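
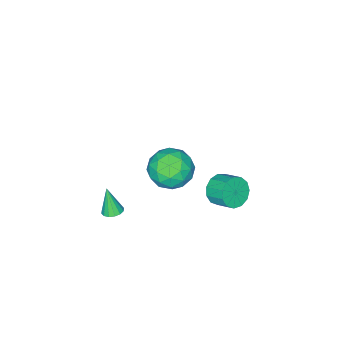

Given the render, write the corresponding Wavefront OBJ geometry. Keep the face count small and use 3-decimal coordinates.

v -2.206 1.673 -3.111
v -1.957 1.257 -2.306
v -1.946 2.351 -1.744
v -2.194 2.767 -2.549
v -1.507 1.38 -2.555
v -1.495 2.474 -1.993
v -1.278 1.596 -2.981
v -1.267 2.691 -2.419
v -1.344 1.837 -3.448
v -1.332 2.931 -2.886
v -1.683 2.026 -3.808
v -1.672 3.12 -3.246
v -2.189 2.102 -3.947
v -2.177 3.196 -3.385
v -2.699 2.043 -3.82
v -2.688 3.137 -3.258
v -3.053 1.865 -3.469
v -3.042 2.96 -2.907
v -3.138 1.627 -3.003
v -3.127 2.721 -2.441
v -2.927 1.404 -2.572
v -2.916 2.498 -2.01
v -2.487 1.265 -2.312
v -2.476 2.359 -1.75
v 2.698 3.489 3.921
v 3.534 2.922 3.238
v 1.306 2.278 3.222
v 2.142 1.711 2.539
v 2.166 1.596 3.753
v 3.026 2.345 4.185
v 1.814 2.855 2.275
v 2.674 3.604 2.707
v 2.988 2.53 2.221
v 3.206 1.752 3.135
v 1.634 3.448 3.325
v 1.852 2.67 4.239
v 3.238 3.312 3.641
v 1.602 1.888 2.819
v 1.616 1.821 3.532
v 2.107 1.487 3.131
v 2.94 2.973 4.198
v 3.432 2.639 3.797
v 2.627 1.86 4.099
v 1.408 2.561 2.663
v 1.9 2.227 2.262
v 2.733 3.713 3.329
v 3.224 3.379 2.928
v 2.213 3.34 2.361
v 3.409 2.748 2.642
v 2.59 2.036 2.231
v 2.397 2.709 2.075
v 2.903 3.149 2.329
v 3.537 2.291 3.179
v 2.718 1.579 2.768
v 2.732 1.512 3.481
v 3.238 1.951 3.735
v 3.216 2.06 2.581
v 2.122 3.621 3.692
v 1.303 2.909 3.281
v 1.602 3.249 2.725
v 2.108 3.688 2.979
v 2.25 3.164 4.229
v 1.431 2.452 3.818
v 1.937 2.051 4.131
v 2.443 2.491 4.385
v 1.624 3.14 3.879
v 2.464 -1.409 -3.531
v 2.959 -1.722 -3.602
v 2.396 -1.871 -1.969
v 3.053 -1.444 -3.516
v 2.989 -1.157 -3.434
v 2.784 -0.938 -3.377
v 2.494 -0.844 -3.362
v 2.195 -0.902 -3.392
v 1.969 -1.096 -3.46
v 1.875 -1.373 -3.546
v 1.939 -1.66 -3.628
v 2.144 -1.88 -3.684
v 2.434 -1.974 -3.699
v 2.732 -1.916 -3.669
f 2 1 5
f 2 5 3
f 3 5 6
f 3 6 4
f 5 1 7
f 5 7 6
f 6 7 8
f 6 8 4
f 7 1 9
f 7 9 8
f 8 9 10
f 8 10 4
f 9 1 11
f 9 11 10
f 10 11 12
f 10 12 4
f 11 1 13
f 11 13 12
f 12 13 14
f 12 14 4
f 13 1 15
f 13 15 14
f 14 15 16
f 14 16 4
f 15 1 17
f 15 17 16
f 16 17 18
f 16 18 4
f 17 1 19
f 17 19 18
f 18 19 20
f 18 20 4
f 19 1 21
f 19 21 20
f 20 21 22
f 20 22 4
f 21 1 23
f 21 23 22
f 22 23 24
f 22 24 4
f 23 1 2
f 23 2 24
f 24 2 3
f 24 3 4
f 25 62 41
f 62 36 65
f 41 65 30
f 62 65 41
f 25 41 37
f 41 30 42
f 37 42 26
f 41 42 37
f 25 37 46
f 37 26 47
f 46 47 32
f 37 47 46
f 25 46 58
f 46 32 61
f 58 61 35
f 46 61 58
f 25 58 62
f 58 35 66
f 62 66 36
f 58 66 62
f 26 42 53
f 42 30 56
f 53 56 34
f 42 56 53
f 30 65 43
f 65 36 64
f 43 64 29
f 65 64 43
f 36 66 63
f 66 35 59
f 63 59 27
f 66 59 63
f 35 61 60
f 61 32 48
f 60 48 31
f 61 48 60
f 32 47 52
f 47 26 49
f 52 49 33
f 47 49 52
f 28 54 40
f 54 34 55
f 40 55 29
f 54 55 40
f 28 40 38
f 40 29 39
f 38 39 27
f 40 39 38
f 28 38 45
f 38 27 44
f 45 44 31
f 38 44 45
f 28 45 50
f 45 31 51
f 50 51 33
f 45 51 50
f 28 50 54
f 50 33 57
f 54 57 34
f 50 57 54
f 29 55 43
f 55 34 56
f 43 56 30
f 55 56 43
f 27 39 63
f 39 29 64
f 63 64 36
f 39 64 63
f 31 44 60
f 44 27 59
f 60 59 35
f 44 59 60
f 33 51 52
f 51 31 48
f 52 48 32
f 51 48 52
f 34 57 53
f 57 33 49
f 53 49 26
f 57 49 53
f 68 67 70
f 68 70 69
f 70 67 71
f 70 71 69
f 71 67 72
f 71 72 69
f 72 67 73
f 72 73 69
f 73 67 74
f 73 74 69
f 74 67 75
f 74 75 69
f 75 67 76
f 75 76 69
f 76 67 77
f 76 77 69
f 77 67 78
f 77 78 69
f 78 67 79
f 78 79 69
f 79 67 80
f 79 80 69
f 80 67 68
f 80 68 69



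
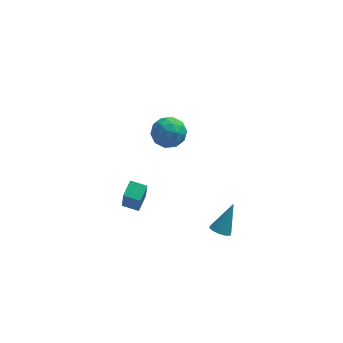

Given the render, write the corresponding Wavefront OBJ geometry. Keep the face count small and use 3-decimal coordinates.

v -1.203 4.433 1.444
v -0.4 3.969 1.21
v -2 3.111 1.33
v -1.197 2.647 1.096
v -1.313 2.986 1.983
v -0.82 3.804 2.054
v -1.58 3.276 0.486
v -1.087 4.094 0.557
v -0.632 3.254 0.619
v -0.468 3.075 1.544
v -1.932 4.005 0.996
v -1.768 3.826 1.921
v -0.731 4.317 1.337
v -1.669 2.763 1.203
v -1.737 2.962 1.724
v -1.265 2.69 1.587
v -0.979 4.22 1.833
v -0.506 3.947 1.696
v -1.043 3.37 2.15
v -1.894 3.133 0.844
v -1.421 2.86 0.707
v -1.135 4.39 0.953
v -0.663 4.118 0.816
v -1.357 3.71 0.39
v -0.396 3.624 0.852
v -0.864 2.847 0.785
v -1.09 3.217 0.427
v -0.8 3.697 0.468
v -0.299 3.519 1.396
v -0.768 2.741 1.329
v -0.836 2.941 1.85
v -0.546 3.422 1.892
v -0.436 3.098 1.048
v -1.632 4.339 1.211
v -2.101 3.561 1.144
v -1.854 3.658 0.648
v -1.564 4.139 0.69
v -1.536 4.233 1.755
v -2.004 3.456 1.688
v -1.6 3.383 2.072
v -1.31 3.863 2.113
v -1.964 3.982 1.492
v -3.561 -2.862 2.282
v -3.489 -3.313 3.595
v -3.22 -2.048 2.543
v -3.148 -2.5 3.856
v -2.792 -3.14 2.144
v -2.72 -3.592 3.457
v -2.451 -2.327 2.405
v -2.379 -2.778 3.718
v 1.017 -2.711 -0.124
v 1.527 -2.736 -0.355
v 1.663 -1.989 1.224
v 1.383 -2.436 -0.447
v 1.099 -2.24 -0.416
v 0.784 -2.224 -0.273
v 0.558 -2.394 -0.074
v 0.507 -2.685 0.106
v 0.652 -2.986 0.198
v 0.935 -3.182 0.167
v 1.25 -3.198 0.025
v 1.476 -3.028 -0.174
f 1 38 17
f 38 12 41
f 17 41 6
f 38 41 17
f 1 17 13
f 17 6 18
f 13 18 2
f 17 18 13
f 1 13 22
f 13 2 23
f 22 23 8
f 13 23 22
f 1 22 34
f 22 8 37
f 34 37 11
f 22 37 34
f 1 34 38
f 34 11 42
f 38 42 12
f 34 42 38
f 2 18 29
f 18 6 32
f 29 32 10
f 18 32 29
f 6 41 19
f 41 12 40
f 19 40 5
f 41 40 19
f 12 42 39
f 42 11 35
f 39 35 3
f 42 35 39
f 11 37 36
f 37 8 24
f 36 24 7
f 37 24 36
f 8 23 28
f 23 2 25
f 28 25 9
f 23 25 28
f 4 30 16
f 30 10 31
f 16 31 5
f 30 31 16
f 4 16 14
f 16 5 15
f 14 15 3
f 16 15 14
f 4 14 21
f 14 3 20
f 21 20 7
f 14 20 21
f 4 21 26
f 21 7 27
f 26 27 9
f 21 27 26
f 4 26 30
f 26 9 33
f 30 33 10
f 26 33 30
f 5 31 19
f 31 10 32
f 19 32 6
f 31 32 19
f 3 15 39
f 15 5 40
f 39 40 12
f 15 40 39
f 7 20 36
f 20 3 35
f 36 35 11
f 20 35 36
f 9 27 28
f 27 7 24
f 28 24 8
f 27 24 28
f 10 33 29
f 33 9 25
f 29 25 2
f 33 25 29
f 44 46 43
f 47 44 43
f 43 46 45
f 45 47 43
f 44 50 46
f 48 44 47
f 48 50 44
f 46 50 45
f 49 47 45
f 45 50 49
f 49 48 47
f 50 48 49
f 52 51 54
f 52 54 53
f 54 51 55
f 54 55 53
f 55 51 56
f 55 56 53
f 56 51 57
f 56 57 53
f 57 51 58
f 57 58 53
f 58 51 59
f 58 59 53
f 59 51 60
f 59 60 53
f 60 51 61
f 60 61 53
f 61 51 62
f 61 62 53
f 62 51 52
f 62 52 53



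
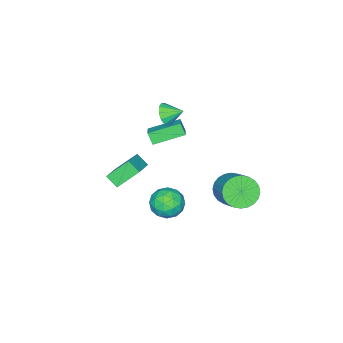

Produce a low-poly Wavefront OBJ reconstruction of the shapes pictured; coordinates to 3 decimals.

v 1.346 1.599 -1.811
v 2.249 1.128 -2.11
v 0.451 0.252 -2.39
v 1.354 -0.219 -2.689
v 1.135 -0.099 -1.657
v 1.688 0.734 -1.299
v 1.012 0.646 -3.201
v 1.565 1.479 -2.843
v 2.043 0.539 -2.969
v 2.119 0.078 -2.015
v 0.581 1.302 -2.485
v 0.657 0.841 -1.531
v 1.876 1.482 -1.91
v 0.824 -0.102 -2.59
v 0.695 -0.031 -1.984
v 1.226 -0.308 -2.16
v 1.546 1.25 -1.433
v 2.077 0.973 -1.609
v 1.422 0.252 -1.343
v 0.623 0.407 -2.891
v 1.154 0.13 -3.067
v 1.474 1.688 -2.34
v 2.005 1.411 -2.516
v 1.278 1.128 -3.157
v 2.286 0.859 -2.591
v 1.759 0.067 -2.931
v 1.558 0.575 -3.232
v 1.884 1.065 -3.021
v 2.33 0.588 -2.03
v 1.804 -0.204 -2.37
v 1.675 -0.133 -1.764
v 2.001 0.356 -1.553
v 2.209 0.242 -2.535
v 0.896 1.584 -2.13
v 0.37 0.792 -2.47
v 0.699 1.024 -2.947
v 1.025 1.513 -2.736
v 0.941 1.313 -1.569
v 0.414 0.521 -1.909
v 0.816 0.315 -1.479
v 1.142 0.805 -1.268
v 0.491 1.138 -1.965
v -2.325 2.396 -2.776
v -1.529 2.462 -3.503
v -0.518 3.83 -2.271
v -1.315 3.764 -1.544
v -1.786 2.77 -3.634
v -0.775 4.138 -2.402
v -2.124 3.021 -3.634
v -1.114 4.388 -2.402
v -2.494 3.176 -3.504
v -1.483 4.544 -2.272
v -2.837 3.213 -3.263
v -1.827 4.581 -2.031
v -3.103 3.125 -2.948
v -2.093 4.493 -1.716
v -3.25 2.927 -2.606
v -2.24 4.295 -1.374
v -3.257 2.648 -2.291
v -2.246 4.015 -1.059
v -3.122 2.33 -2.049
v -2.111 3.698 -0.817
v -2.865 2.022 -1.918
v -1.854 3.39 -0.686
v -2.526 1.772 -1.918
v -1.516 3.139 -0.686
v -2.157 1.616 -2.048
v -1.146 2.984 -0.816
v -1.813 1.579 -2.289
v -0.803 2.947 -1.057
v -1.547 1.667 -2.604
v -0.537 3.035 -1.372
v -1.4 1.865 -2.946
v -0.39 3.233 -1.714
v -1.394 2.145 -3.261
v -0.383 3.512 -2.029
v -0.827 -4.713 -3.76
v -1.808 -3.87 -2.626
v -0.831 -3.944 -4.335
v -1.813 -3.102 -3.202
v 0.873 -3.998 -2.818
v -0.109 -3.156 -1.685
v 0.868 -3.23 -3.394
v -0.113 -2.387 -2.26
v -1.783 -1.78 2.027
v -1.185 -1.799 2.573
v -2.197 -0.86 2.513
v -1.033 -1.546 2.225
v -1.119 -1.367 1.814
v -1.416 -1.32 1.47
v -1.829 -1.418 1.304
v -2.227 -1.631 1.366
v -2.485 -1.892 1.639
v -2.519 -2.116 2.035
v -2.32 -2.234 2.428
v -1.95 -2.208 2.694
v -1.526 -2.046 2.748
v -2.93 -1.268 0.101
v -3.031 -1.706 0.811
v -2.073 -0.614 0.628
v -2.174 -1.052 1.337
v -1.586 -2.548 -0.497
v -1.687 -2.986 0.212
v -0.729 -1.894 0.029
v -0.83 -2.332 0.739
f 1 38 17
f 38 12 41
f 17 41 6
f 38 41 17
f 1 17 13
f 17 6 18
f 13 18 2
f 17 18 13
f 1 13 22
f 13 2 23
f 22 23 8
f 13 23 22
f 1 22 34
f 22 8 37
f 34 37 11
f 22 37 34
f 1 34 38
f 34 11 42
f 38 42 12
f 34 42 38
f 2 18 29
f 18 6 32
f 29 32 10
f 18 32 29
f 6 41 19
f 41 12 40
f 19 40 5
f 41 40 19
f 12 42 39
f 42 11 35
f 39 35 3
f 42 35 39
f 11 37 36
f 37 8 24
f 36 24 7
f 37 24 36
f 8 23 28
f 23 2 25
f 28 25 9
f 23 25 28
f 4 30 16
f 30 10 31
f 16 31 5
f 30 31 16
f 4 16 14
f 16 5 15
f 14 15 3
f 16 15 14
f 4 14 21
f 14 3 20
f 21 20 7
f 14 20 21
f 4 21 26
f 21 7 27
f 26 27 9
f 21 27 26
f 4 26 30
f 26 9 33
f 30 33 10
f 26 33 30
f 5 31 19
f 31 10 32
f 19 32 6
f 31 32 19
f 3 15 39
f 15 5 40
f 39 40 12
f 15 40 39
f 7 20 36
f 20 3 35
f 36 35 11
f 20 35 36
f 9 27 28
f 27 7 24
f 28 24 8
f 27 24 28
f 10 33 29
f 33 9 25
f 29 25 2
f 33 25 29
f 44 43 47
f 44 47 45
f 45 47 48
f 45 48 46
f 47 43 49
f 47 49 48
f 48 49 50
f 48 50 46
f 49 43 51
f 49 51 50
f 50 51 52
f 50 52 46
f 51 43 53
f 51 53 52
f 52 53 54
f 52 54 46
f 53 43 55
f 53 55 54
f 54 55 56
f 54 56 46
f 55 43 57
f 55 57 56
f 56 57 58
f 56 58 46
f 57 43 59
f 57 59 58
f 58 59 60
f 58 60 46
f 59 43 61
f 59 61 60
f 60 61 62
f 60 62 46
f 61 43 63
f 61 63 62
f 62 63 64
f 62 64 46
f 63 43 65
f 63 65 64
f 64 65 66
f 64 66 46
f 65 43 67
f 65 67 66
f 66 67 68
f 66 68 46
f 67 43 69
f 67 69 68
f 68 69 70
f 68 70 46
f 69 43 71
f 69 71 70
f 70 71 72
f 70 72 46
f 71 43 73
f 71 73 72
f 72 73 74
f 72 74 46
f 73 43 75
f 73 75 74
f 74 75 76
f 74 76 46
f 75 43 44
f 75 44 76
f 76 44 45
f 76 45 46
f 78 80 77
f 81 78 77
f 77 80 79
f 79 81 77
f 78 84 80
f 82 78 81
f 82 84 78
f 80 84 79
f 83 81 79
f 79 84 83
f 83 82 81
f 84 82 83
f 86 85 88
f 86 88 87
f 88 85 89
f 88 89 87
f 89 85 90
f 89 90 87
f 90 85 91
f 90 91 87
f 91 85 92
f 91 92 87
f 92 85 93
f 92 93 87
f 93 85 94
f 93 94 87
f 94 85 95
f 94 95 87
f 95 85 96
f 95 96 87
f 96 85 97
f 96 97 87
f 97 85 86
f 97 86 87
f 99 101 98
f 102 99 98
f 98 101 100
f 100 102 98
f 99 105 101
f 103 99 102
f 103 105 99
f 101 105 100
f 104 102 100
f 100 105 104
f 104 103 102
f 105 103 104



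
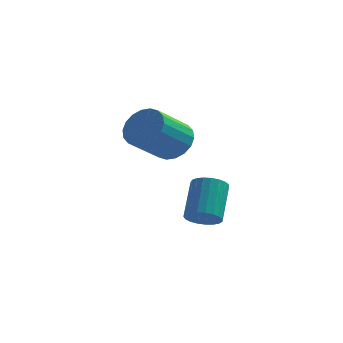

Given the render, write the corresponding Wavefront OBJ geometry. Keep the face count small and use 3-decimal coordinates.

v -1.157 -2.381 -0.881
v -0.631 -1.99 -1.245
v -0.696 -0.669 0.077
v -1.223 -1.059 0.441
v -0.893 -1.878 -1.371
v -0.959 -0.556 -0.049
v -1.201 -1.852 -1.411
v -1.267 -0.531 -0.089
v -1.502 -1.918 -1.36
v -1.567 -0.597 -0.038
v -1.743 -2.064 -1.227
v -1.808 -0.743 0.095
v -1.882 -2.264 -1.033
v -1.948 -0.943 0.289
v -1.897 -2.485 -0.813
v -1.962 -1.164 0.509
v -1.783 -2.688 -0.605
v -1.849 -1.367 0.717
v -1.562 -2.837 -0.445
v -1.627 -1.516 0.877
v -1.27 -2.908 -0.36
v -1.335 -1.587 0.962
v -0.959 -2.887 -0.365
v -1.024 -1.566 0.957
v -0.682 -2.779 -0.459
v -0.747 -1.458 0.863
v -0.487 -2.602 -0.627
v -0.553 -1.281 0.695
v -0.409 -2.386 -0.838
v -0.474 -1.065 0.484
v -0.459 -2.17 -1.057
v -0.525 -0.849 0.265
v -2.315 -2.405 3.047
v -1.498 -2.909 3.025
v -2.288 -4.238 4.112
v -3.105 -3.735 4.133
v -1.446 -2.659 3.368
v -2.237 -3.988 4.455
v -1.567 -2.359 3.647
v -2.358 -3.688 4.734
v -1.836 -2.068 3.807
v -2.627 -3.397 4.894
v -2.2 -1.844 3.817
v -2.99 -3.173 4.904
v -2.586 -1.731 3.674
v -3.377 -3.06 4.76
v -2.919 -1.752 3.406
v -3.709 -3.081 4.493
v -3.132 -1.902 3.068
v -3.922 -3.231 4.155
v -3.183 -2.152 2.725
v -3.974 -3.481 3.812
v -3.062 -2.452 2.446
v -3.853 -3.781 3.533
v -2.793 -2.743 2.286
v -3.584 -4.072 3.373
v -2.43 -2.967 2.276
v -3.22 -4.296 3.363
v -2.043 -3.08 2.42
v -2.834 -4.409 3.506
v -1.711 -3.059 2.687
v -2.501 -4.388 3.774
f 2 1 5
f 2 5 3
f 3 5 6
f 3 6 4
f 5 1 7
f 5 7 6
f 6 7 8
f 6 8 4
f 7 1 9
f 7 9 8
f 8 9 10
f 8 10 4
f 9 1 11
f 9 11 10
f 10 11 12
f 10 12 4
f 11 1 13
f 11 13 12
f 12 13 14
f 12 14 4
f 13 1 15
f 13 15 14
f 14 15 16
f 14 16 4
f 15 1 17
f 15 17 16
f 16 17 18
f 16 18 4
f 17 1 19
f 17 19 18
f 18 19 20
f 18 20 4
f 19 1 21
f 19 21 20
f 20 21 22
f 20 22 4
f 21 1 23
f 21 23 22
f 22 23 24
f 22 24 4
f 23 1 25
f 23 25 24
f 24 25 26
f 24 26 4
f 25 1 27
f 25 27 26
f 26 27 28
f 26 28 4
f 27 1 29
f 27 29 28
f 28 29 30
f 28 30 4
f 29 1 31
f 29 31 30
f 30 31 32
f 30 32 4
f 31 1 2
f 31 2 32
f 32 2 3
f 32 3 4
f 34 33 37
f 34 37 35
f 35 37 38
f 35 38 36
f 37 33 39
f 37 39 38
f 38 39 40
f 38 40 36
f 39 33 41
f 39 41 40
f 40 41 42
f 40 42 36
f 41 33 43
f 41 43 42
f 42 43 44
f 42 44 36
f 43 33 45
f 43 45 44
f 44 45 46
f 44 46 36
f 45 33 47
f 45 47 46
f 46 47 48
f 46 48 36
f 47 33 49
f 47 49 48
f 48 49 50
f 48 50 36
f 49 33 51
f 49 51 50
f 50 51 52
f 50 52 36
f 51 33 53
f 51 53 52
f 52 53 54
f 52 54 36
f 53 33 55
f 53 55 54
f 54 55 56
f 54 56 36
f 55 33 57
f 55 57 56
f 56 57 58
f 56 58 36
f 57 33 59
f 57 59 58
f 58 59 60
f 58 60 36
f 59 33 61
f 59 61 60
f 60 61 62
f 60 62 36
f 61 33 34
f 61 34 62
f 62 34 35
f 62 35 36



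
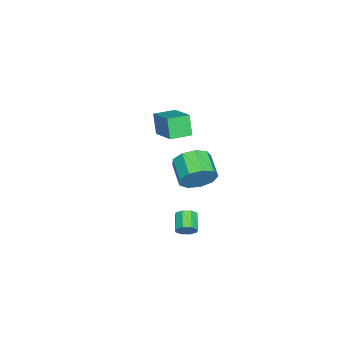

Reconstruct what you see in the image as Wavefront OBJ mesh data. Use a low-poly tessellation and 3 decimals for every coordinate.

v 4.11 0.224 0.94
v 4.404 0.122 1.43
v 3.504 -0.166 1.909
v 3.21 -0.064 1.42
v 4.256 0.54 1.404
v 3.356 0.251 1.884
v 4.023 0.773 1.107
v 3.123 0.484 1.587
v 3.841 0.685 0.712
v 2.941 0.396 1.192
v 3.816 0.326 0.451
v 2.916 0.038 0.93
v 3.964 -0.091 0.476
v 3.064 -0.38 0.956
v 4.197 -0.324 0.773
v 3.297 -0.613 1.253
v 4.379 -0.236 1.168
v 3.479 -0.525 1.648
v -2.853 -3.533 2.316
v -3.3 -3.825 3.523
v -3.683 -2.588 2.238
v -4.13 -2.88 3.445
v -1.61 -2.38 3.055
v -2.057 -2.672 4.262
v -2.44 -1.435 2.977
v -2.887 -1.727 4.184
v -0.13 -0.417 1.428
v 0.461 -0.735 2.235
v -0.699 -1.461 2.799
v -1.29 -1.143 1.992
v 0.147 -0.109 2.393
v -1.013 -0.835 2.957
v -0.298 0.373 2.099
v -1.458 -0.353 2.663
v -0.664 0.485 1.491
v -1.824 -0.241 2.055
v -0.78 0.175 0.854
v -1.94 -0.551 1.418
v -0.592 -0.412 0.485
v -1.752 -1.138 1.049
v -0.188 -1.002 0.557
v -1.348 -1.727 1.122
v 0.243 -1.318 1.037
v -0.917 -2.043 1.601
v 0.5 -1.212 1.7
v -0.66 -1.938 2.264
f 2 1 5
f 2 5 3
f 3 5 6
f 3 6 4
f 5 1 7
f 5 7 6
f 6 7 8
f 6 8 4
f 7 1 9
f 7 9 8
f 8 9 10
f 8 10 4
f 9 1 11
f 9 11 10
f 10 11 12
f 10 12 4
f 11 1 13
f 11 13 12
f 12 13 14
f 12 14 4
f 13 1 15
f 13 15 14
f 14 15 16
f 14 16 4
f 15 1 17
f 15 17 16
f 16 17 18
f 16 18 4
f 17 1 2
f 17 2 18
f 18 2 3
f 18 3 4
f 20 22 19
f 23 20 19
f 19 22 21
f 21 23 19
f 20 26 22
f 24 20 23
f 24 26 20
f 22 26 21
f 25 23 21
f 21 26 25
f 25 24 23
f 26 24 25
f 28 27 31
f 28 31 29
f 29 31 32
f 29 32 30
f 31 27 33
f 31 33 32
f 32 33 34
f 32 34 30
f 33 27 35
f 33 35 34
f 34 35 36
f 34 36 30
f 35 27 37
f 35 37 36
f 36 37 38
f 36 38 30
f 37 27 39
f 37 39 38
f 38 39 40
f 38 40 30
f 39 27 41
f 39 41 40
f 40 41 42
f 40 42 30
f 41 27 43
f 41 43 42
f 42 43 44
f 42 44 30
f 43 27 45
f 43 45 44
f 44 45 46
f 44 46 30
f 45 27 28
f 45 28 46
f 46 28 29
f 46 29 30



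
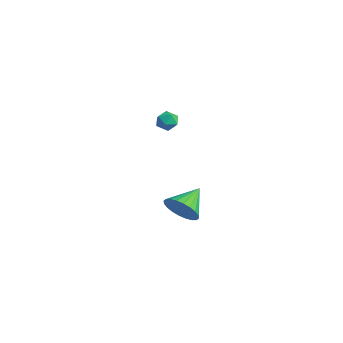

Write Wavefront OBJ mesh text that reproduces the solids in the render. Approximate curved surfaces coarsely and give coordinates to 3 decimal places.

v -3.628 -0.167 0.072
v -3.044 -0.004 0.388
v -3.256 -1.196 -0.088
v -2.672 -1.033 0.228
v -3.253 -1.072 0.584
v -3.484 -0.436 0.683
v -2.816 -0.764 -0.383
v -3.047 -0.128 -0.284
v -2.542 -0.373 0.106
v -2.813 -0.564 0.704
v -3.487 -0.636 -0.404
v -3.758 -0.827 0.194
v 3.643 -4.176 -1.927
v 4.213 -4.417 -1.141
v 3.137 -2.784 -1.133
v 4.462 -4.205 -1.354
v 4.587 -3.989 -1.653
v 4.567 -3.801 -1.995
v 4.408 -3.67 -2.326
v 4.131 -3.617 -2.596
v 3.781 -3.648 -2.765
v 3.409 -3.76 -2.806
v 3.073 -3.935 -2.712
v 2.824 -4.147 -2.5
v 2.699 -4.363 -2.2
v 2.718 -4.551 -1.858
v 2.878 -4.682 -1.527
v 3.154 -4.735 -1.257
v 3.505 -4.704 -1.089
v 3.877 -4.592 -1.048
f 1 12 6
f 1 6 2
f 1 2 8
f 1 8 11
f 1 11 12
f 2 6 10
f 6 12 5
f 12 11 3
f 11 8 7
f 8 2 9
f 4 10 5
f 4 5 3
f 4 3 7
f 4 7 9
f 4 9 10
f 5 10 6
f 3 5 12
f 7 3 11
f 9 7 8
f 10 9 2
f 14 13 16
f 14 16 15
f 16 13 17
f 16 17 15
f 17 13 18
f 17 18 15
f 18 13 19
f 18 19 15
f 19 13 20
f 19 20 15
f 20 13 21
f 20 21 15
f 21 13 22
f 21 22 15
f 22 13 23
f 22 23 15
f 23 13 24
f 23 24 15
f 24 13 25
f 24 25 15
f 25 13 26
f 25 26 15
f 26 13 27
f 26 27 15
f 27 13 28
f 27 28 15
f 28 13 29
f 28 29 15
f 29 13 30
f 29 30 15
f 30 13 14
f 30 14 15



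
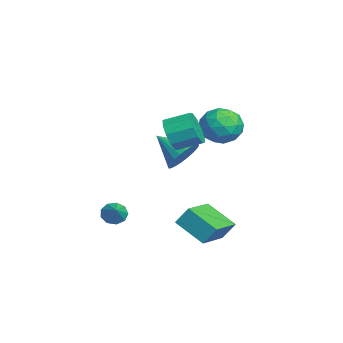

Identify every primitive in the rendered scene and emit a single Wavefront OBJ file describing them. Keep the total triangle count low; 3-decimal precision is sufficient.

v -2.82 1.968 0.402
v -1.882 1.975 0.714
v -2.518 0.665 -0.474
v -1.58 0.672 -0.162
v -2.309 0.454 0.468
v -2.496 1.259 1.01
v -1.904 1.381 -0.77
v -2.091 2.186 -0.228
v -1.316 1.613 -0.01
v -1.566 1.04 0.755
v -2.834 1.6 -0.515
v -3.084 1.027 0.25
v -2.377 2.086 0.635
v -2.023 0.554 -0.395
v -2.451 0.426 -0.025
v -1.9 0.43 0.159
v -2.738 1.665 0.809
v -2.187 1.669 0.993
v -2.438 0.775 0.848
v -2.213 0.971 -0.753
v -1.662 0.975 -0.569
v -2.5 2.21 0.081
v -1.949 2.214 0.265
v -1.962 1.865 -0.608
v -1.494 1.877 0.393
v -1.316 1.111 -0.123
v -1.507 1.528 -0.48
v -1.617 2.001 -0.161
v -1.641 1.54 0.843
v -1.463 0.774 0.327
v -1.891 0.646 0.698
v -2.001 1.119 1.017
v -1.308 1.327 0.417
v -2.937 1.866 -0.087
v -2.759 1.1 -0.603
v -2.399 1.521 -0.777
v -2.509 1.994 -0.458
v -3.084 1.529 0.363
v -2.906 0.763 -0.153
v -2.783 0.639 0.401
v -2.893 1.112 0.72
v -3.092 1.313 -0.177
v -2.119 -0.222 -1.511
v -1.364 -0.458 -1.102
v -2.921 -1.258 -0.629
v -1.474 -0.199 -0.898
v -1.682 0.056 -0.787
v -1.957 0.269 -0.786
v -2.256 0.407 -0.896
v -2.534 0.45 -1.1
v -2.749 0.39 -1.366
v -2.868 0.237 -1.654
v -2.873 0.014 -1.92
v -2.763 -0.245 -2.124
v -2.555 -0.5 -2.235
v -2.281 -0.713 -2.235
v -1.982 -0.851 -2.126
v -1.703 -0.893 -1.922
v -1.488 -0.833 -1.656
v -1.369 -0.68 -1.368
v -0.805 -3.18 -4.052
v -0.483 -3.114 -4.518
v 0.065 -3.16 -3.448
v -0.588 -2.766 -4.378
v -0.795 -2.611 -4.086
v -1.007 -2.723 -3.778
v -1.124 -3.049 -3.599
v -1.092 -3.436 -3.631
v -0.926 -3.704 -3.861
v -0.703 -3.726 -4.18
v -0.528 -3.494 -4.44
v 0.897 -1.08 0.955
v 1.469 -0.945 0.383
v 1.634 0.095 0.793
v 1.063 -0.04 1.365
v 1.022 -0.799 0.194
v 1.187 0.24 0.605
v 0.527 -0.761 0.296
v 0.692 0.279 0.707
v 0.174 -0.845 0.65
v 0.339 0.195 1.06
v 0.097 -1.018 1.12
v 0.262 0.022 1.53
v 0.326 -1.215 1.527
v 0.491 -0.175 1.937
v 0.773 -1.36 1.715
v 0.938 -0.321 2.126
v 1.268 -1.399 1.613
v 1.433 -0.359 2.024
v 1.621 -1.315 1.26
v 1.786 -0.275 1.67
v 1.698 -1.142 0.79
v 1.863 -0.102 1.2
v 1.551 0.906 -4.49
v 0.656 -0.082 -3.72
v 1.658 1.412 -3.717
v 0.763 0.424 -2.947
v 2.937 -0.024 -4.073
v 2.042 -1.012 -3.303
v 3.044 0.482 -3.3
v 2.149 -0.506 -2.53
f 1 38 17
f 38 12 41
f 17 41 6
f 38 41 17
f 1 17 13
f 17 6 18
f 13 18 2
f 17 18 13
f 1 13 22
f 13 2 23
f 22 23 8
f 13 23 22
f 1 22 34
f 22 8 37
f 34 37 11
f 22 37 34
f 1 34 38
f 34 11 42
f 38 42 12
f 34 42 38
f 2 18 29
f 18 6 32
f 29 32 10
f 18 32 29
f 6 41 19
f 41 12 40
f 19 40 5
f 41 40 19
f 12 42 39
f 42 11 35
f 39 35 3
f 42 35 39
f 11 37 36
f 37 8 24
f 36 24 7
f 37 24 36
f 8 23 28
f 23 2 25
f 28 25 9
f 23 25 28
f 4 30 16
f 30 10 31
f 16 31 5
f 30 31 16
f 4 16 14
f 16 5 15
f 14 15 3
f 16 15 14
f 4 14 21
f 14 3 20
f 21 20 7
f 14 20 21
f 4 21 26
f 21 7 27
f 26 27 9
f 21 27 26
f 4 26 30
f 26 9 33
f 30 33 10
f 26 33 30
f 5 31 19
f 31 10 32
f 19 32 6
f 31 32 19
f 3 15 39
f 15 5 40
f 39 40 12
f 15 40 39
f 7 20 36
f 20 3 35
f 36 35 11
f 20 35 36
f 9 27 28
f 27 7 24
f 28 24 8
f 27 24 28
f 10 33 29
f 33 9 25
f 29 25 2
f 33 25 29
f 44 43 46
f 44 46 45
f 46 43 47
f 46 47 45
f 47 43 48
f 47 48 45
f 48 43 49
f 48 49 45
f 49 43 50
f 49 50 45
f 50 43 51
f 50 51 45
f 51 43 52
f 51 52 45
f 52 43 53
f 52 53 45
f 53 43 54
f 53 54 45
f 54 43 55
f 54 55 45
f 55 43 56
f 55 56 45
f 56 43 57
f 56 57 45
f 57 43 58
f 57 58 45
f 58 43 59
f 58 59 45
f 59 43 60
f 59 60 45
f 60 43 44
f 60 44 45
f 62 61 64
f 62 64 63
f 64 61 65
f 64 65 63
f 65 61 66
f 65 66 63
f 66 61 67
f 66 67 63
f 67 61 68
f 67 68 63
f 68 61 69
f 68 69 63
f 69 61 70
f 69 70 63
f 70 61 71
f 70 71 63
f 71 61 62
f 71 62 63
f 73 72 76
f 73 76 74
f 74 76 77
f 74 77 75
f 76 72 78
f 76 78 77
f 77 78 79
f 77 79 75
f 78 72 80
f 78 80 79
f 79 80 81
f 79 81 75
f 80 72 82
f 80 82 81
f 81 82 83
f 81 83 75
f 82 72 84
f 82 84 83
f 83 84 85
f 83 85 75
f 84 72 86
f 84 86 85
f 85 86 87
f 85 87 75
f 86 72 88
f 86 88 87
f 87 88 89
f 87 89 75
f 88 72 90
f 88 90 89
f 89 90 91
f 89 91 75
f 90 72 92
f 90 92 91
f 91 92 93
f 91 93 75
f 92 72 73
f 92 73 93
f 93 73 74
f 93 74 75
f 95 97 94
f 98 95 94
f 94 97 96
f 96 98 94
f 95 101 97
f 99 95 98
f 99 101 95
f 97 101 96
f 100 98 96
f 96 101 100
f 100 99 98
f 101 99 100



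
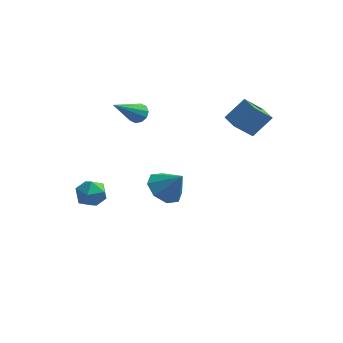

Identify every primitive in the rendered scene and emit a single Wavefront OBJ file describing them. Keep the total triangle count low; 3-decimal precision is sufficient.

v 0.669 3.669 2.666
v 1.378 4.226 3.574
v 1.345 4.288 1.758
v 2.054 4.846 2.667
v 1.226 3.014 2.633
v 1.935 3.572 3.542
v 1.902 3.634 1.726
v 2.611 4.191 2.634
v -1.681 2.688 -1.596
v -1.005 2.449 -2.173
v -0.859 2.572 -0.584
v -1.037 3.145 -2.068
v -1.446 3.573 -1.687
v -1.993 3.482 -1.253
v -2.358 2.926 -1.02
v -2.326 2.231 -1.125
v -1.916 1.803 -1.506
v -1.369 1.893 -1.94
v -3.277 4.237 1.885
v -2.816 3.977 1.868
v -3.983 2.903 3.135
v -2.799 4.196 2.111
v -2.965 4.431 2.268
v -3.25 4.592 2.279
v -3.545 4.617 2.139
v -3.738 4.498 1.903
v -3.755 4.279 1.66
v -3.589 4.044 1.503
v -3.304 3.883 1.492
v -3.008 3.857 1.631
v -4.118 -0.633 0.7
v -3.373 -0.595 0.672
v -4.087 -1.685 0.108
v -3.342 -1.647 0.08
v -3.685 -1.76 0.733
v -3.705 -1.11 1.099
v -3.755 -1.17 -0.319
v -3.775 -0.52 0.047
v -3.149 -0.927 0.042
v -3.106 -1.292 0.692
v -4.354 -0.988 0.088
v -4.311 -1.353 0.738
f 2 4 1
f 5 2 1
f 1 4 3
f 3 5 1
f 2 8 4
f 6 2 5
f 6 8 2
f 4 8 3
f 7 5 3
f 3 8 7
f 7 6 5
f 8 6 7
f 10 9 12
f 10 12 11
f 12 9 13
f 12 13 11
f 13 9 14
f 13 14 11
f 14 9 15
f 14 15 11
f 15 9 16
f 15 16 11
f 16 9 17
f 16 17 11
f 17 9 18
f 17 18 11
f 18 9 10
f 18 10 11
f 20 19 22
f 20 22 21
f 22 19 23
f 22 23 21
f 23 19 24
f 23 24 21
f 24 19 25
f 24 25 21
f 25 19 26
f 25 26 21
f 26 19 27
f 26 27 21
f 27 19 28
f 27 28 21
f 28 19 29
f 28 29 21
f 29 19 30
f 29 30 21
f 30 19 20
f 30 20 21
f 31 42 36
f 31 36 32
f 31 32 38
f 31 38 41
f 31 41 42
f 32 36 40
f 36 42 35
f 42 41 33
f 41 38 37
f 38 32 39
f 34 40 35
f 34 35 33
f 34 33 37
f 34 37 39
f 34 39 40
f 35 40 36
f 33 35 42
f 37 33 41
f 39 37 38
f 40 39 32



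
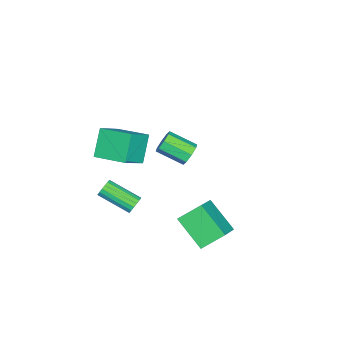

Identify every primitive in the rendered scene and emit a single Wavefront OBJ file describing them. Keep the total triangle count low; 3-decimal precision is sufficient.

v 1.148 1.778 -1.89
v 2.72 1.815 -0.841
v 1.918 3.249 -3.093
v 3.489 3.285 -2.044
v 1.751 0.755 -2.756
v 3.322 0.791 -1.707
v 2.52 2.225 -3.959
v 4.092 2.262 -2.91
v 1.134 -2.197 -3.604
v 1.491 -2.391 -3.96
v 1.323 -4.156 -3.173
v 0.966 -3.963 -2.816
v 1.637 -2.316 -3.761
v 1.469 -4.081 -2.973
v 1.668 -2.213 -3.525
v 1.5 -3.978 -2.738
v 1.577 -2.108 -3.308
v 1.409 -3.873 -2.52
v 1.384 -2.023 -3.158
v 1.216 -3.788 -2.371
v 1.134 -1.977 -3.111
v 0.966 -3.743 -2.323
v 0.884 -1.983 -3.176
v 0.716 -3.748 -2.389
v 0.691 -2.037 -3.339
v 0.523 -3.802 -2.552
v 0.6 -2.128 -3.563
v 0.432 -3.894 -2.776
v 0.631 -2.235 -3.796
v 0.463 -4.001 -3.009
v 0.777 -2.334 -3.985
v 0.609 -4.099 -3.198
v 1.005 -2.401 -4.087
v 0.837 -4.166 -3.3
v 1.263 -2.421 -4.078
v 1.095 -4.186 -3.291
v -3.594 -0.868 -3.172
v -3.108 -0.625 -2.699
v -3.06 -2.13 -1.976
v -3.546 -2.372 -2.448
v -3.625 -0.557 -2.523
v -3.578 -2.061 -1.8
v -4.124 -0.671 -2.727
v -4.077 -2.175 -2.004
v -4.313 -0.9 -3.192
v -4.265 -2.404 -2.468
v -4.08 -1.11 -3.644
v -4.032 -2.615 -2.921
v -3.562 -1.179 -3.82
v -3.515 -2.683 -3.097
v -3.063 -1.065 -3.616
v -3.016 -2.569 -2.893
v -2.875 -0.836 -3.152
v -2.827 -2.34 -2.428
v -0.569 -3.717 0.701
v 0.703 -4.161 1.705
v -0.22 -1.914 1.055
v 1.052 -2.358 2.059
v 0.508 -3.662 -0.639
v 1.78 -4.106 0.365
v 0.857 -1.859 -0.285
v 2.129 -2.303 0.719
f 2 4 1
f 5 2 1
f 1 4 3
f 3 5 1
f 2 8 4
f 6 2 5
f 6 8 2
f 4 8 3
f 7 5 3
f 3 8 7
f 7 6 5
f 8 6 7
f 10 9 13
f 10 13 11
f 11 13 14
f 11 14 12
f 13 9 15
f 13 15 14
f 14 15 16
f 14 16 12
f 15 9 17
f 15 17 16
f 16 17 18
f 16 18 12
f 17 9 19
f 17 19 18
f 18 19 20
f 18 20 12
f 19 9 21
f 19 21 20
f 20 21 22
f 20 22 12
f 21 9 23
f 21 23 22
f 22 23 24
f 22 24 12
f 23 9 25
f 23 25 24
f 24 25 26
f 24 26 12
f 25 9 27
f 25 27 26
f 26 27 28
f 26 28 12
f 27 9 29
f 27 29 28
f 28 29 30
f 28 30 12
f 29 9 31
f 29 31 30
f 30 31 32
f 30 32 12
f 31 9 33
f 31 33 32
f 32 33 34
f 32 34 12
f 33 9 35
f 33 35 34
f 34 35 36
f 34 36 12
f 35 9 10
f 35 10 36
f 36 10 11
f 36 11 12
f 38 37 41
f 38 41 39
f 39 41 42
f 39 42 40
f 41 37 43
f 41 43 42
f 42 43 44
f 42 44 40
f 43 37 45
f 43 45 44
f 44 45 46
f 44 46 40
f 45 37 47
f 45 47 46
f 46 47 48
f 46 48 40
f 47 37 49
f 47 49 48
f 48 49 50
f 48 50 40
f 49 37 51
f 49 51 50
f 50 51 52
f 50 52 40
f 51 37 53
f 51 53 52
f 52 53 54
f 52 54 40
f 53 37 38
f 53 38 54
f 54 38 39
f 54 39 40
f 56 58 55
f 59 56 55
f 55 58 57
f 57 59 55
f 56 62 58
f 60 56 59
f 60 62 56
f 58 62 57
f 61 59 57
f 57 62 61
f 61 60 59
f 62 60 61



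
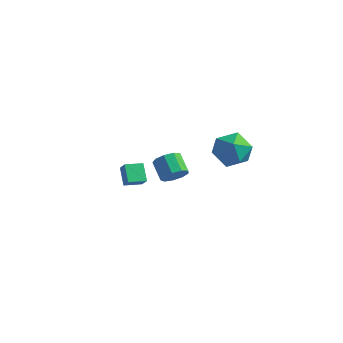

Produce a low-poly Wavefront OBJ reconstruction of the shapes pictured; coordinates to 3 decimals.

v 1.327 -0.848 0.513
v 1.779 -0.933 1.167
v 0.926 -0.277 1.842
v 0.473 -0.192 1.187
v 1.919 -0.476 0.901
v 1.066 0.18 1.575
v 1.782 -0.193 0.453
v 0.929 0.463 1.127
v 1.432 -0.216 0.033
v 0.579 0.439 0.708
v 1.033 -0.535 -0.163
v 0.179 0.12 0.512
v 0.771 -1 -0.042
v -0.083 -0.345 0.633
v 0.769 -1.394 0.338
v -0.084 -0.739 1.013
v 1.028 -1.532 0.8
v 0.175 -0.877 1.475
v 1.427 -1.35 1.127
v 0.574 -0.695 1.802
v 4.153 1.822 2.456
v 4.905 1.005 2.936
v 2.835 0.415 2.124
v 3.587 -0.402 2.604
v 3.071 0.433 3.31
v 3.886 1.303 3.515
v 3.854 0.117 1.545
v 4.669 0.987 1.75
v 4.72 -0.049 2.373
v 4.236 0.147 3.464
v 3.504 1.273 1.596
v 3.02 1.469 2.687
v -3.445 1.849 -3.941
v -4.1 2.586 -3.173
v -2.734 2.68 -4.131
v -3.39 3.417 -3.363
v -2.99 1.603 -3.317
v -3.646 2.34 -2.549
v -2.28 2.434 -3.507
v -2.935 3.171 -2.739
f 2 1 5
f 2 5 3
f 3 5 6
f 3 6 4
f 5 1 7
f 5 7 6
f 6 7 8
f 6 8 4
f 7 1 9
f 7 9 8
f 8 9 10
f 8 10 4
f 9 1 11
f 9 11 10
f 10 11 12
f 10 12 4
f 11 1 13
f 11 13 12
f 12 13 14
f 12 14 4
f 13 1 15
f 13 15 14
f 14 15 16
f 14 16 4
f 15 1 17
f 15 17 16
f 16 17 18
f 16 18 4
f 17 1 19
f 17 19 18
f 18 19 20
f 18 20 4
f 19 1 2
f 19 2 20
f 20 2 3
f 20 3 4
f 21 32 26
f 21 26 22
f 21 22 28
f 21 28 31
f 21 31 32
f 22 26 30
f 26 32 25
f 32 31 23
f 31 28 27
f 28 22 29
f 24 30 25
f 24 25 23
f 24 23 27
f 24 27 29
f 24 29 30
f 25 30 26
f 23 25 32
f 27 23 31
f 29 27 28
f 30 29 22
f 34 36 33
f 37 34 33
f 33 36 35
f 35 37 33
f 34 40 36
f 38 34 37
f 38 40 34
f 36 40 35
f 39 37 35
f 35 40 39
f 39 38 37
f 40 38 39



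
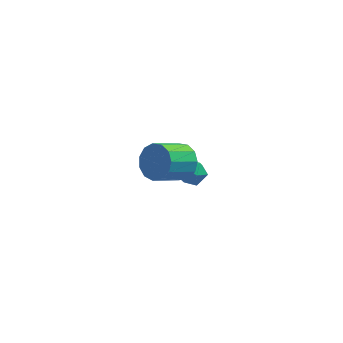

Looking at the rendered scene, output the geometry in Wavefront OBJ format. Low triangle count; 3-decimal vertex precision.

v 3.534 -3.122 2.725
v 4.144 -3.432 3.078
v 3.356 -4.267 3.708
v 2.746 -3.958 3.355
v 4.007 -3.11 3.333
v 3.218 -3.945 3.963
v 3.719 -2.791 3.395
v 2.93 -3.626 4.025
v 3.372 -2.578 3.244
v 2.584 -3.413 3.875
v 3.077 -2.537 2.929
v 2.289 -3.372 3.559
v 2.927 -2.683 2.549
v 2.139 -3.518 3.179
v 2.97 -2.968 2.224
v 2.182 -3.803 2.854
v 3.192 -3.302 2.059
v 2.403 -4.137 2.689
v 3.522 -3.579 2.105
v 2.734 -4.414 2.735
v 3.857 -3.711 2.348
v 3.068 -4.546 2.978
v 4.089 -3.657 2.711
v 3.3 -4.492 3.341
v 3.162 1.272 -1.09
v 3.712 1.363 -1.409
v 3.088 0.317 -1.491
v 3.638 0.408 -1.81
v 3.642 0.355 -1.17
v 3.688 0.945 -0.923
v 3.112 0.735 -1.977
v 3.158 1.325 -1.73
v 3.681 1.031 -1.957
v 4.008 0.796 -1.458
v 2.792 0.884 -1.442
v 3.119 0.649 -0.943
f 2 1 5
f 2 5 3
f 3 5 6
f 3 6 4
f 5 1 7
f 5 7 6
f 6 7 8
f 6 8 4
f 7 1 9
f 7 9 8
f 8 9 10
f 8 10 4
f 9 1 11
f 9 11 10
f 10 11 12
f 10 12 4
f 11 1 13
f 11 13 12
f 12 13 14
f 12 14 4
f 13 1 15
f 13 15 14
f 14 15 16
f 14 16 4
f 15 1 17
f 15 17 16
f 16 17 18
f 16 18 4
f 17 1 19
f 17 19 18
f 18 19 20
f 18 20 4
f 19 1 21
f 19 21 20
f 20 21 22
f 20 22 4
f 21 1 23
f 21 23 22
f 22 23 24
f 22 24 4
f 23 1 2
f 23 2 24
f 24 2 3
f 24 3 4
f 25 36 30
f 25 30 26
f 25 26 32
f 25 32 35
f 25 35 36
f 26 30 34
f 30 36 29
f 36 35 27
f 35 32 31
f 32 26 33
f 28 34 29
f 28 29 27
f 28 27 31
f 28 31 33
f 28 33 34
f 29 34 30
f 27 29 36
f 31 27 35
f 33 31 32
f 34 33 26



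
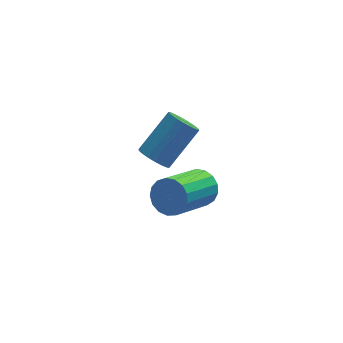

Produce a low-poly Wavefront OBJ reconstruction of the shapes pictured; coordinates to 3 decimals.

v 2.778 2.659 -2.414
v 3.196 2.702 -2.883
v 4.421 3.323 -1.735
v 4.002 3.281 -1.266
v 3.072 2.953 -2.887
v 4.297 3.575 -1.739
v 2.89 3.147 -2.797
v 4.115 3.768 -1.649
v 2.686 3.243 -2.632
v 3.91 3.865 -1.484
v 2.499 3.224 -2.423
v 3.724 3.846 -1.275
v 2.368 3.094 -2.212
v 3.593 3.715 -1.064
v 2.318 2.877 -2.042
v 3.543 3.498 -0.894
v 2.359 2.617 -1.945
v 3.584 3.238 -0.797
v 2.483 2.365 -1.941
v 3.708 2.987 -0.793
v 2.665 2.172 -2.031
v 3.89 2.793 -0.883
v 2.87 2.075 -2.196
v 4.094 2.697 -1.048
v 3.056 2.094 -2.405
v 4.281 2.716 -1.257
v 3.187 2.225 -2.616
v 4.412 2.846 -1.468
v 3.237 2.442 -2.786
v 4.462 3.063 -1.638
v 3.563 -0.048 -1.385
v 3.824 0.192 -0.781
v 2.519 -0.772 0.168
v 2.257 -1.012 -0.435
v 3.594 0.421 -0.866
v 2.288 -0.543 0.083
v 3.356 0.542 -1.069
v 2.051 -0.422 -0.12
v 3.166 0.528 -1.345
v 1.861 -0.436 -0.395
v 3.067 0.382 -1.629
v 1.762 -0.582 -0.68
v 3.081 0.137 -1.858
v 1.776 -0.827 -0.909
v 3.206 -0.15 -1.978
v 1.901 -1.114 -1.029
v 3.412 -0.413 -1.963
v 2.107 -1.377 -1.013
v 3.653 -0.593 -1.814
v 2.348 -1.557 -0.865
v 3.873 -0.648 -1.568
v 2.568 -1.612 -0.619
v 4.022 -0.566 -1.279
v 2.716 -1.53 -0.33
v 4.066 -0.365 -1.015
v 2.76 -1.329 -0.066
v 3.994 -0.091 -0.835
v 2.689 -1.055 0.114
f 2 1 5
f 2 5 3
f 3 5 6
f 3 6 4
f 5 1 7
f 5 7 6
f 6 7 8
f 6 8 4
f 7 1 9
f 7 9 8
f 8 9 10
f 8 10 4
f 9 1 11
f 9 11 10
f 10 11 12
f 10 12 4
f 11 1 13
f 11 13 12
f 12 13 14
f 12 14 4
f 13 1 15
f 13 15 14
f 14 15 16
f 14 16 4
f 15 1 17
f 15 17 16
f 16 17 18
f 16 18 4
f 17 1 19
f 17 19 18
f 18 19 20
f 18 20 4
f 19 1 21
f 19 21 20
f 20 21 22
f 20 22 4
f 21 1 23
f 21 23 22
f 22 23 24
f 22 24 4
f 23 1 25
f 23 25 24
f 24 25 26
f 24 26 4
f 25 1 27
f 25 27 26
f 26 27 28
f 26 28 4
f 27 1 29
f 27 29 28
f 28 29 30
f 28 30 4
f 29 1 2
f 29 2 30
f 30 2 3
f 30 3 4
f 32 31 35
f 32 35 33
f 33 35 36
f 33 36 34
f 35 31 37
f 35 37 36
f 36 37 38
f 36 38 34
f 37 31 39
f 37 39 38
f 38 39 40
f 38 40 34
f 39 31 41
f 39 41 40
f 40 41 42
f 40 42 34
f 41 31 43
f 41 43 42
f 42 43 44
f 42 44 34
f 43 31 45
f 43 45 44
f 44 45 46
f 44 46 34
f 45 31 47
f 45 47 46
f 46 47 48
f 46 48 34
f 47 31 49
f 47 49 48
f 48 49 50
f 48 50 34
f 49 31 51
f 49 51 50
f 50 51 52
f 50 52 34
f 51 31 53
f 51 53 52
f 52 53 54
f 52 54 34
f 53 31 55
f 53 55 54
f 54 55 56
f 54 56 34
f 55 31 57
f 55 57 56
f 56 57 58
f 56 58 34
f 57 31 32
f 57 32 58
f 58 32 33
f 58 33 34



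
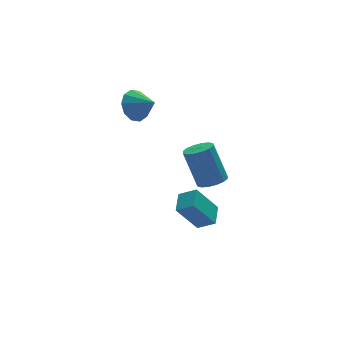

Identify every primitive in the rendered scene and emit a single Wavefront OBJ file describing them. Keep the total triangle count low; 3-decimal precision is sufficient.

v -0.926 -0.375 1.02
v -0.321 -0.065 1.04
v -0.709 0.584 2.739
v -1.314 0.275 2.72
v -0.54 0.172 0.9
v -0.928 0.821 2.599
v -0.863 0.262 0.791
v -1.25 0.912 2.49
v -1.202 0.182 0.745
v -1.59 0.832 2.444
v -1.468 -0.047 0.772
v -1.855 0.602 2.471
v -1.588 -0.365 0.865
v -1.976 0.285 2.565
v -1.531 -0.684 1.001
v -1.919 -0.035 2.7
v -1.312 -0.921 1.141
v -1.7 -0.272 2.84
v -0.99 -1.012 1.25
v -1.377 -0.362 2.949
v -0.65 -0.932 1.296
v -1.038 -0.282 2.995
v -0.385 -0.702 1.269
v -0.772 -0.053 2.968
v -0.264 -0.385 1.175
v -0.652 0.265 2.875
v -2.071 0.865 -1.378
v -1.442 0.38 -0.914
v -1.601 1.756 -1.083
v -0.972 1.271 -0.619
v -1.108 0.809 -2.741
v -0.479 0.324 -2.277
v -0.638 1.7 -2.446
v -0.009 1.215 -1.982
v -2.807 3.692 3.596
v -2.102 3.906 3.172
v -2.233 2.888 4.144
v -2.12 4.193 3.612
v -2.401 4.288 4.046
v -2.837 4.156 4.308
v -3.261 3.846 4.298
v -3.512 3.478 4.02
v -3.494 3.191 3.58
v -3.213 3.096 3.146
v -2.777 3.229 2.884
v -2.353 3.538 2.894
f 2 1 5
f 2 5 3
f 3 5 6
f 3 6 4
f 5 1 7
f 5 7 6
f 6 7 8
f 6 8 4
f 7 1 9
f 7 9 8
f 8 9 10
f 8 10 4
f 9 1 11
f 9 11 10
f 10 11 12
f 10 12 4
f 11 1 13
f 11 13 12
f 12 13 14
f 12 14 4
f 13 1 15
f 13 15 14
f 14 15 16
f 14 16 4
f 15 1 17
f 15 17 16
f 16 17 18
f 16 18 4
f 17 1 19
f 17 19 18
f 18 19 20
f 18 20 4
f 19 1 21
f 19 21 20
f 20 21 22
f 20 22 4
f 21 1 23
f 21 23 22
f 22 23 24
f 22 24 4
f 23 1 25
f 23 25 24
f 24 25 26
f 24 26 4
f 25 1 2
f 25 2 26
f 26 2 3
f 26 3 4
f 28 30 27
f 31 28 27
f 27 30 29
f 29 31 27
f 28 34 30
f 32 28 31
f 32 34 28
f 30 34 29
f 33 31 29
f 29 34 33
f 33 32 31
f 34 32 33
f 36 35 38
f 36 38 37
f 38 35 39
f 38 39 37
f 39 35 40
f 39 40 37
f 40 35 41
f 40 41 37
f 41 35 42
f 41 42 37
f 42 35 43
f 42 43 37
f 43 35 44
f 43 44 37
f 44 35 45
f 44 45 37
f 45 35 46
f 45 46 37
f 46 35 36
f 46 36 37



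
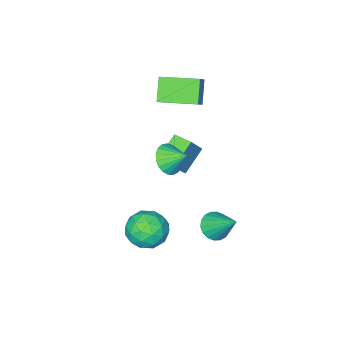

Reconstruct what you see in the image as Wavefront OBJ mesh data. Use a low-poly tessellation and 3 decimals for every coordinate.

v -2.568 -2.068 3.342
v -1.958 -1.71 3.946
v -1.826 -1.355 2.17
v -1.216 -0.996 2.774
v -1.284 -3.824 3.086
v -0.674 -3.465 3.69
v -0.542 -3.11 1.914
v 0.068 -2.752 2.518
v 0.434 2.348 -3.943
v 1.224 2.637 -4.203
v 0.366 3.872 -2.457
v 0.977 2.844 -4.427
v 0.623 2.952 -4.554
v 0.232 2.941 -4.561
v -0.119 2.812 -4.445
v -0.361 2.592 -4.23
v -0.445 2.323 -3.958
v -0.355 2.059 -3.683
v -0.109 1.852 -3.46
v 0.245 1.744 -3.332
v 0.637 1.755 -3.325
v 0.988 1.883 -3.441
v 1.23 2.104 -3.656
v 1.314 2.373 -3.928
v 3.562 1.946 -3.117
v 4.455 1.276 -2.625
v 2.865 0.344 -4.035
v 3.758 -0.326 -3.543
v 2.869 0.12 -2.836
v 3.3 1.11 -2.269
v 4.02 0.51 -4.391
v 4.451 1.5 -3.824
v 4.738 0.388 -3.413
v 4.027 0.147 -2.451
v 3.293 1.473 -4.209
v 2.582 1.232 -3.247
v 4.07 1.752 -2.791
v 3.25 -0.132 -3.869
v 2.728 0.13 -3.454
v 3.253 -0.264 -3.165
v 3.391 1.654 -2.581
v 3.916 1.26 -2.292
v 2.984 0.58 -2.416
v 3.404 0.36 -4.368
v 3.929 -0.034 -4.079
v 4.067 1.884 -3.495
v 4.592 1.49 -3.206
v 4.336 1.04 -4.244
v 4.761 0.836 -2.964
v 4.351 -0.106 -3.504
v 4.505 0.386 -4.003
v 4.758 0.968 -3.669
v 4.343 0.694 -2.399
v 3.933 -0.247 -2.939
v 3.411 0.015 -2.523
v 3.664 0.597 -2.19
v 4.509 0.173 -2.862
v 3.387 1.867 -3.721
v 2.977 0.926 -4.261
v 3.656 1.023 -4.47
v 3.909 1.605 -4.137
v 2.969 1.726 -3.156
v 2.559 0.784 -3.696
v 2.562 0.652 -2.991
v 2.815 1.234 -2.657
v 2.811 1.447 -3.798
v 1.03 -0.609 -0.692
v -0.298 -0.873 0.353
v 0.795 0.413 -0.733
v -0.533 0.15 0.312
v 2.013 -0.33 0.628
v 0.685 -0.593 1.673
v 1.778 0.693 0.587
v 0.45 0.429 1.632
v 3.082 1.845 2.8
v 3.416 1.409 3.551
v 2.698 2.755 3.5
v 3.719 1.623 3.44
v 3.912 1.875 3.219
v 3.962 2.121 2.925
v 3.859 2.32 2.61
v 3.622 2.437 2.328
v 3.292 2.452 2.127
v 2.925 2.362 2.043
v 2.586 2.182 2.09
v 2.333 1.944 2.259
v 2.209 1.689 2.522
v 2.236 1.462 2.834
v 2.41 1.3 3.139
v 2.7 1.233 3.386
v 3.056 1.271 3.532
f 2 4 1
f 5 2 1
f 1 4 3
f 3 5 1
f 2 8 4
f 6 2 5
f 6 8 2
f 4 8 3
f 7 5 3
f 3 8 7
f 7 6 5
f 8 6 7
f 10 9 12
f 10 12 11
f 12 9 13
f 12 13 11
f 13 9 14
f 13 14 11
f 14 9 15
f 14 15 11
f 15 9 16
f 15 16 11
f 16 9 17
f 16 17 11
f 17 9 18
f 17 18 11
f 18 9 19
f 18 19 11
f 19 9 20
f 19 20 11
f 20 9 21
f 20 21 11
f 21 9 22
f 21 22 11
f 22 9 23
f 22 23 11
f 23 9 24
f 23 24 11
f 24 9 10
f 24 10 11
f 25 62 41
f 62 36 65
f 41 65 30
f 62 65 41
f 25 41 37
f 41 30 42
f 37 42 26
f 41 42 37
f 25 37 46
f 37 26 47
f 46 47 32
f 37 47 46
f 25 46 58
f 46 32 61
f 58 61 35
f 46 61 58
f 25 58 62
f 58 35 66
f 62 66 36
f 58 66 62
f 26 42 53
f 42 30 56
f 53 56 34
f 42 56 53
f 30 65 43
f 65 36 64
f 43 64 29
f 65 64 43
f 36 66 63
f 66 35 59
f 63 59 27
f 66 59 63
f 35 61 60
f 61 32 48
f 60 48 31
f 61 48 60
f 32 47 52
f 47 26 49
f 52 49 33
f 47 49 52
f 28 54 40
f 54 34 55
f 40 55 29
f 54 55 40
f 28 40 38
f 40 29 39
f 38 39 27
f 40 39 38
f 28 38 45
f 38 27 44
f 45 44 31
f 38 44 45
f 28 45 50
f 45 31 51
f 50 51 33
f 45 51 50
f 28 50 54
f 50 33 57
f 54 57 34
f 50 57 54
f 29 55 43
f 55 34 56
f 43 56 30
f 55 56 43
f 27 39 63
f 39 29 64
f 63 64 36
f 39 64 63
f 31 44 60
f 44 27 59
f 60 59 35
f 44 59 60
f 33 51 52
f 51 31 48
f 52 48 32
f 51 48 52
f 34 57 53
f 57 33 49
f 53 49 26
f 57 49 53
f 68 70 67
f 71 68 67
f 67 70 69
f 69 71 67
f 68 74 70
f 72 68 71
f 72 74 68
f 70 74 69
f 73 71 69
f 69 74 73
f 73 72 71
f 74 72 73
f 76 75 78
f 76 78 77
f 78 75 79
f 78 79 77
f 79 75 80
f 79 80 77
f 80 75 81
f 80 81 77
f 81 75 82
f 81 82 77
f 82 75 83
f 82 83 77
f 83 75 84
f 83 84 77
f 84 75 85
f 84 85 77
f 85 75 86
f 85 86 77
f 86 75 87
f 86 87 77
f 87 75 88
f 87 88 77
f 88 75 89
f 88 89 77
f 89 75 90
f 89 90 77
f 90 75 91
f 90 91 77
f 91 75 76
f 91 76 77



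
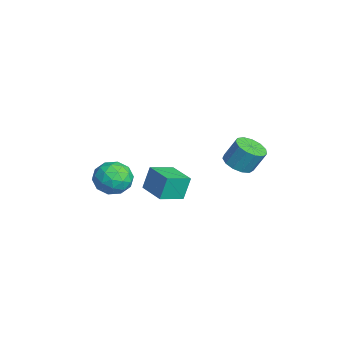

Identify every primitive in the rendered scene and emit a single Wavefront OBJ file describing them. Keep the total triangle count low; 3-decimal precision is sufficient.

v 2.314 -0.903 -2.13
v 2.163 -0.584 -1.099
v 1.897 0.092 -2.499
v 1.746 0.411 -1.467
v 3.474 -0.411 -2.113
v 3.323 -0.092 -1.081
v 3.057 0.584 -2.481
v 2.906 0.903 -1.45
v 3.807 2.57 -0.204
v 4.354 2.897 -0.442
v 4.479 3.378 0.506
v 3.933 3.05 0.744
v 4.052 3.122 -0.516
v 4.178 3.602 0.432
v 3.673 3.171 -0.491
v 3.798 3.652 0.457
v 3.337 3.03 -0.375
v 3.462 3.51 0.573
v 3.15 2.742 -0.204
v 3.275 3.223 0.743
v 3.171 2.4 -0.034
v 3.297 2.88 0.914
v 3.395 2.111 0.083
v 3.52 2.592 1.031
v 3.75 1.969 0.109
v 3.875 2.449 1.056
v 4.123 2.017 0.035
v 4.248 2.497 0.983
v 4.395 2.24 -0.115
v 4.521 2.721 0.833
v 4.482 2.569 -0.292
v 4.607 3.049 0.655
v -1.948 -1.447 -4.071
v -1.183 -1.075 -4.379
v -1.197 -2.105 -3.001
v -0.432 -1.733 -3.309
v -1.065 -1.213 -2.927
v -1.529 -0.806 -3.588
v -0.851 -2.374 -3.792
v -1.315 -1.967 -4.453
v -0.505 -1.648 -4.207
v -0.638 -0.931 -3.672
v -1.742 -2.249 -3.708
v -1.875 -1.532 -3.173
v -1.631 -1.203 -4.319
v -0.749 -1.977 -3.061
v -1.121 -1.671 -2.837
v -0.671 -1.453 -3.018
v -1.835 -1.045 -3.854
v -1.385 -0.827 -4.035
v -1.316 -0.908 -3.182
v -0.995 -2.353 -3.345
v -0.545 -2.135 -3.526
v -1.709 -1.727 -4.362
v -1.259 -1.509 -4.543
v -1.064 -2.272 -4.198
v -0.783 -1.322 -4.399
v -0.342 -1.708 -3.77
v -0.588 -2.085 -4.054
v -0.861 -1.846 -4.442
v -0.861 -0.9 -4.085
v -0.42 -1.287 -3.456
v -0.792 -0.981 -3.231
v -1.065 -0.742 -3.62
v -0.463 -1.237 -3.983
v -1.96 -1.893 -3.924
v -1.519 -2.28 -3.295
v -1.315 -2.438 -3.76
v -1.588 -2.199 -4.149
v -2.038 -1.472 -3.61
v -1.597 -1.858 -2.981
v -1.519 -1.334 -2.938
v -1.792 -1.095 -3.326
v -1.917 -1.943 -3.397
f 2 4 1
f 5 2 1
f 1 4 3
f 3 5 1
f 2 8 4
f 6 2 5
f 6 8 2
f 4 8 3
f 7 5 3
f 3 8 7
f 7 6 5
f 8 6 7
f 10 9 13
f 10 13 11
f 11 13 14
f 11 14 12
f 13 9 15
f 13 15 14
f 14 15 16
f 14 16 12
f 15 9 17
f 15 17 16
f 16 17 18
f 16 18 12
f 17 9 19
f 17 19 18
f 18 19 20
f 18 20 12
f 19 9 21
f 19 21 20
f 20 21 22
f 20 22 12
f 21 9 23
f 21 23 22
f 22 23 24
f 22 24 12
f 23 9 25
f 23 25 24
f 24 25 26
f 24 26 12
f 25 9 27
f 25 27 26
f 26 27 28
f 26 28 12
f 27 9 29
f 27 29 28
f 28 29 30
f 28 30 12
f 29 9 31
f 29 31 30
f 30 31 32
f 30 32 12
f 31 9 10
f 31 10 32
f 32 10 11
f 32 11 12
f 33 70 49
f 70 44 73
f 49 73 38
f 70 73 49
f 33 49 45
f 49 38 50
f 45 50 34
f 49 50 45
f 33 45 54
f 45 34 55
f 54 55 40
f 45 55 54
f 33 54 66
f 54 40 69
f 66 69 43
f 54 69 66
f 33 66 70
f 66 43 74
f 70 74 44
f 66 74 70
f 34 50 61
f 50 38 64
f 61 64 42
f 50 64 61
f 38 73 51
f 73 44 72
f 51 72 37
f 73 72 51
f 44 74 71
f 74 43 67
f 71 67 35
f 74 67 71
f 43 69 68
f 69 40 56
f 68 56 39
f 69 56 68
f 40 55 60
f 55 34 57
f 60 57 41
f 55 57 60
f 36 62 48
f 62 42 63
f 48 63 37
f 62 63 48
f 36 48 46
f 48 37 47
f 46 47 35
f 48 47 46
f 36 46 53
f 46 35 52
f 53 52 39
f 46 52 53
f 36 53 58
f 53 39 59
f 58 59 41
f 53 59 58
f 36 58 62
f 58 41 65
f 62 65 42
f 58 65 62
f 37 63 51
f 63 42 64
f 51 64 38
f 63 64 51
f 35 47 71
f 47 37 72
f 71 72 44
f 47 72 71
f 39 52 68
f 52 35 67
f 68 67 43
f 52 67 68
f 41 59 60
f 59 39 56
f 60 56 40
f 59 56 60
f 42 65 61
f 65 41 57
f 61 57 34
f 65 57 61



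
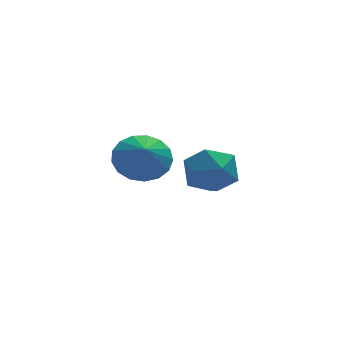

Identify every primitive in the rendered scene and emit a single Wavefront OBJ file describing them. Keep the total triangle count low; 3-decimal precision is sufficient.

v -2.864 -2.526 2.359
v -2.07 -3.116 1.925
v -2.936 -3.214 3.161
v -1.822 -2.783 2.233
v -1.813 -2.391 2.57
v -2.045 -2.03 2.858
v -2.464 -1.782 3.032
v -2.975 -1.705 3.052
v -3.46 -1.816 2.912
v -3.809 -2.09 2.646
v -3.941 -2.463 2.314
v -3.826 -2.851 1.992
v -3.491 -3.164 1.754
v -3.012 -3.331 1.655
v -2.499 -3.314 1.716
v 0.941 2.744 -1.869
v 2.038 2.272 -1.621
v 0.082 1.268 -0.879
v 1.179 0.796 -0.631
v 0.836 1.847 -0.114
v 1.366 2.759 -0.726
v 0.754 0.781 -1.774
v 1.284 1.693 -2.386
v 1.922 1.059 -1.562
v 1.973 1.718 -0.536
v 0.147 1.822 -1.964
v 0.198 2.481 -0.938
f 2 1 4
f 2 4 3
f 4 1 5
f 4 5 3
f 5 1 6
f 5 6 3
f 6 1 7
f 6 7 3
f 7 1 8
f 7 8 3
f 8 1 9
f 8 9 3
f 9 1 10
f 9 10 3
f 10 1 11
f 10 11 3
f 11 1 12
f 11 12 3
f 12 1 13
f 12 13 3
f 13 1 14
f 13 14 3
f 14 1 15
f 14 15 3
f 15 1 2
f 15 2 3
f 16 27 21
f 16 21 17
f 16 17 23
f 16 23 26
f 16 26 27
f 17 21 25
f 21 27 20
f 27 26 18
f 26 23 22
f 23 17 24
f 19 25 20
f 19 20 18
f 19 18 22
f 19 22 24
f 19 24 25
f 20 25 21
f 18 20 27
f 22 18 26
f 24 22 23
f 25 24 17



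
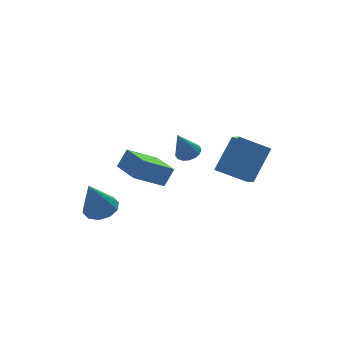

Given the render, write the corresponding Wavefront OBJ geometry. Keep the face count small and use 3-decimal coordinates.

v 0.468 -2.016 3.062
v 0.943 -1.802 3.294
v -0.088 -2.144 4.318
v 0.788 -1.582 3.248
v 0.56 -1.462 3.159
v 0.311 -1.468 3.048
v 0.098 -1.6 2.94
v -0.031 -1.827 2.86
v -0.045 -2.098 2.827
v 0.059 -2.349 2.847
v 0.256 -2.525 2.916
v 0.502 -2.583 3.019
v 0.74 -2.512 3.132
v 0.916 -2.327 3.228
v 0.989 -2.071 3.287
v -2.189 1.087 -1.504
v -1.799 1.76 -1.246
v -2.851 0.793 0.264
v -2.263 1.896 -1.397
v -2.699 1.723 -1.589
v -2.94 1.307 -1.749
v -2.894 0.806 -1.814
v -2.579 0.413 -1.762
v -2.115 0.277 -1.61
v -1.679 0.45 -1.418
v -1.438 0.867 -1.259
v -1.484 1.367 -1.193
v 0.531 0.419 -0.519
v -0.875 0.511 0.359
v 0.499 2.083 -0.745
v -0.907 2.176 0.132
v 1.067 0.544 0.328
v -0.339 0.637 1.205
v 1.035 2.209 0.101
v -0.371 2.301 0.979
v 1.858 -1.71 1.399
v 1.638 -2.729 2.05
v 3.006 -1.085 2.764
v 2.785 -2.104 3.416
v 3.035 -2.396 0.724
v 2.814 -3.415 1.376
v 4.182 -1.771 2.09
v 3.962 -2.79 2.741
f 2 1 4
f 2 4 3
f 4 1 5
f 4 5 3
f 5 1 6
f 5 6 3
f 6 1 7
f 6 7 3
f 7 1 8
f 7 8 3
f 8 1 9
f 8 9 3
f 9 1 10
f 9 10 3
f 10 1 11
f 10 11 3
f 11 1 12
f 11 12 3
f 12 1 13
f 12 13 3
f 13 1 14
f 13 14 3
f 14 1 15
f 14 15 3
f 15 1 2
f 15 2 3
f 17 16 19
f 17 19 18
f 19 16 20
f 19 20 18
f 20 16 21
f 20 21 18
f 21 16 22
f 21 22 18
f 22 16 23
f 22 23 18
f 23 16 24
f 23 24 18
f 24 16 25
f 24 25 18
f 25 16 26
f 25 26 18
f 26 16 27
f 26 27 18
f 27 16 17
f 27 17 18
f 29 31 28
f 32 29 28
f 28 31 30
f 30 32 28
f 29 35 31
f 33 29 32
f 33 35 29
f 31 35 30
f 34 32 30
f 30 35 34
f 34 33 32
f 35 33 34
f 37 39 36
f 40 37 36
f 36 39 38
f 38 40 36
f 37 43 39
f 41 37 40
f 41 43 37
f 39 43 38
f 42 40 38
f 38 43 42
f 42 41 40
f 43 41 42



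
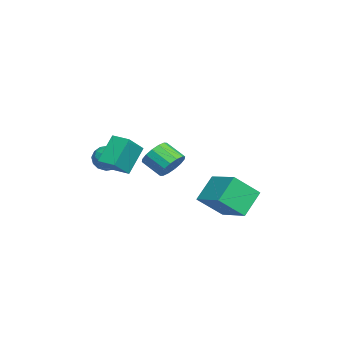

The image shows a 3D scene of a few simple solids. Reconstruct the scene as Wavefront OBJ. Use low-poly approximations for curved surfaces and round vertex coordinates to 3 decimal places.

v -2.27 -0.048 -0.715
v -1.697 0.209 0.038
v -2.317 -0.835 0.867
v -2.89 -1.092 0.115
v -2.113 0.495 0.086
v -2.733 -0.549 0.915
v -2.572 0.635 -0.08
v -3.192 -0.409 0.749
v -2.949 0.592 -0.416
v -3.569 -0.451 0.413
v -3.145 0.378 -0.832
v -3.765 -0.666 -0.003
v -3.106 0.049 -1.217
v -3.726 -0.994 -0.388
v -2.843 -0.305 -1.467
v -3.463 -1.349 -0.638
v -2.427 -0.591 -1.515
v -3.047 -1.635 -0.686
v -1.968 -0.731 -1.349
v -2.588 -1.775 -0.52
v -1.591 -0.689 -1.013
v -2.211 -1.732 -0.184
v -1.395 -0.474 -0.597
v -2.015 -1.518 0.232
v -1.434 -0.146 -0.212
v -2.054 -1.189 0.617
v 0.545 -3.067 0.015
v 1.226 -3.322 0.588
v -0.466 -3.618 0.972
v 0.215 -3.873 1.545
v 0.029 -2.975 1.418
v 0.654 -2.635 0.826
v 0.106 -4.305 0.734
v 0.731 -3.965 0.142
v 0.954 -4.087 1.032
v 0.907 -3.266 1.455
v -0.147 -3.674 0.105
v -0.194 -2.853 0.528
v 0.974 -3.146 0.218
v -0.214 -3.794 1.342
v -0.323 -3.266 1.268
v 0.077 -3.416 1.604
v 0.638 -2.742 0.358
v 1.038 -2.892 0.694
v 0.335 -2.689 1.182
v -0.278 -4.048 0.866
v 0.122 -4.198 1.202
v 0.683 -3.524 -0.044
v 1.083 -3.674 0.292
v 0.425 -4.251 0.378
v 1.215 -3.746 0.815
v 0.62 -4.07 1.377
v 0.556 -4.324 0.901
v 0.924 -4.124 0.553
v 1.187 -3.263 1.064
v 0.593 -3.587 1.626
v 0.484 -3.059 1.551
v 0.851 -2.859 1.204
v 1.027 -3.713 1.324
v 0.167 -3.353 -0.066
v -0.427 -3.677 0.496
v -0.091 -4.081 0.356
v 0.276 -3.881 0.009
v 0.14 -2.87 0.183
v -0.455 -3.194 0.745
v -0.164 -2.816 1.007
v 0.204 -2.616 0.659
v -0.267 -3.227 0.236
v 3.217 -3.762 1.567
v 2.293 -3.049 3.105
v 1.962 -3.087 0.5
v 1.038 -2.374 2.038
v 3.782 -2.846 1.482
v 2.858 -2.133 3.02
v 2.527 -2.171 0.415
v 1.603 -1.458 1.953
v 0.183 3.577 -1.709
v 0.758 2.184 -0.378
v 1.782 4.768 -1.154
v 2.357 3.376 0.177
v 1.243 2.764 -3.017
v 1.818 1.372 -1.686
v 2.842 3.956 -2.462
v 3.417 2.563 -1.131
f 2 1 5
f 2 5 3
f 3 5 6
f 3 6 4
f 5 1 7
f 5 7 6
f 6 7 8
f 6 8 4
f 7 1 9
f 7 9 8
f 8 9 10
f 8 10 4
f 9 1 11
f 9 11 10
f 10 11 12
f 10 12 4
f 11 1 13
f 11 13 12
f 12 13 14
f 12 14 4
f 13 1 15
f 13 15 14
f 14 15 16
f 14 16 4
f 15 1 17
f 15 17 16
f 16 17 18
f 16 18 4
f 17 1 19
f 17 19 18
f 18 19 20
f 18 20 4
f 19 1 21
f 19 21 20
f 20 21 22
f 20 22 4
f 21 1 23
f 21 23 22
f 22 23 24
f 22 24 4
f 23 1 25
f 23 25 24
f 24 25 26
f 24 26 4
f 25 1 2
f 25 2 26
f 26 2 3
f 26 3 4
f 27 64 43
f 64 38 67
f 43 67 32
f 64 67 43
f 27 43 39
f 43 32 44
f 39 44 28
f 43 44 39
f 27 39 48
f 39 28 49
f 48 49 34
f 39 49 48
f 27 48 60
f 48 34 63
f 60 63 37
f 48 63 60
f 27 60 64
f 60 37 68
f 64 68 38
f 60 68 64
f 28 44 55
f 44 32 58
f 55 58 36
f 44 58 55
f 32 67 45
f 67 38 66
f 45 66 31
f 67 66 45
f 38 68 65
f 68 37 61
f 65 61 29
f 68 61 65
f 37 63 62
f 63 34 50
f 62 50 33
f 63 50 62
f 34 49 54
f 49 28 51
f 54 51 35
f 49 51 54
f 30 56 42
f 56 36 57
f 42 57 31
f 56 57 42
f 30 42 40
f 42 31 41
f 40 41 29
f 42 41 40
f 30 40 47
f 40 29 46
f 47 46 33
f 40 46 47
f 30 47 52
f 47 33 53
f 52 53 35
f 47 53 52
f 30 52 56
f 52 35 59
f 56 59 36
f 52 59 56
f 31 57 45
f 57 36 58
f 45 58 32
f 57 58 45
f 29 41 65
f 41 31 66
f 65 66 38
f 41 66 65
f 33 46 62
f 46 29 61
f 62 61 37
f 46 61 62
f 35 53 54
f 53 33 50
f 54 50 34
f 53 50 54
f 36 59 55
f 59 35 51
f 55 51 28
f 59 51 55
f 70 72 69
f 73 70 69
f 69 72 71
f 71 73 69
f 70 76 72
f 74 70 73
f 74 76 70
f 72 76 71
f 75 73 71
f 71 76 75
f 75 74 73
f 76 74 75
f 78 80 77
f 81 78 77
f 77 80 79
f 79 81 77
f 78 84 80
f 82 78 81
f 82 84 78
f 80 84 79
f 83 81 79
f 79 84 83
f 83 82 81
f 84 82 83



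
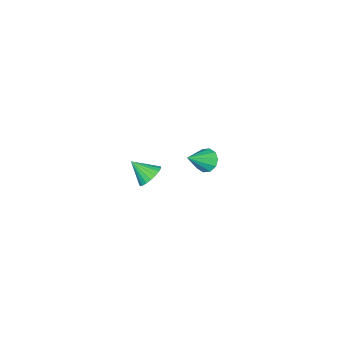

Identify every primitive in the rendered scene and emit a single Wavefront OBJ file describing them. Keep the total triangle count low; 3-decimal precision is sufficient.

v -4.229 -1.267 -3.304
v -3.767 -1.157 -3.845
v -3.031 -1.633 -2.356
v -3.82 -0.772 -3.629
v -4.03 -0.576 -3.289
v -4.315 -0.644 -2.954
v -4.567 -0.95 -2.753
v -4.691 -1.377 -2.762
v -4.637 -1.763 -2.978
v -4.428 -1.959 -3.318
v -4.143 -1.891 -3.653
v -3.89 -1.585 -3.854
v 2.586 -0.032 1.446
v 3.208 -0.169 1.131
v 2.774 -0.948 2.214
v 3.286 0.024 1.341
v 3.243 0.206 1.569
v 3.087 0.348 1.775
v 2.844 0.423 1.925
v 2.556 0.42 1.992
v 2.274 0.339 1.964
v 2.045 0.193 1.847
v 1.91 0.009 1.66
v 1.892 -0.183 1.436
v 1.994 -0.349 1.214
v 2.198 -0.46 1.032
v 2.469 -0.497 0.921
v 2.761 -0.454 0.901
v 3.022 -0.338 0.976
f 2 1 4
f 2 4 3
f 4 1 5
f 4 5 3
f 5 1 6
f 5 6 3
f 6 1 7
f 6 7 3
f 7 1 8
f 7 8 3
f 8 1 9
f 8 9 3
f 9 1 10
f 9 10 3
f 10 1 11
f 10 11 3
f 11 1 12
f 11 12 3
f 12 1 2
f 12 2 3
f 14 13 16
f 14 16 15
f 16 13 17
f 16 17 15
f 17 13 18
f 17 18 15
f 18 13 19
f 18 19 15
f 19 13 20
f 19 20 15
f 20 13 21
f 20 21 15
f 21 13 22
f 21 22 15
f 22 13 23
f 22 23 15
f 23 13 24
f 23 24 15
f 24 13 25
f 24 25 15
f 25 13 26
f 25 26 15
f 26 13 27
f 26 27 15
f 27 13 28
f 27 28 15
f 28 13 29
f 28 29 15
f 29 13 14
f 29 14 15



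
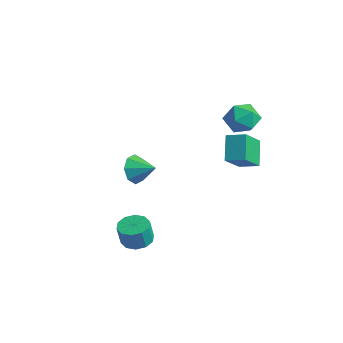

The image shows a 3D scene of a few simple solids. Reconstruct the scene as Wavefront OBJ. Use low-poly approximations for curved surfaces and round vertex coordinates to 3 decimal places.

v -1.971 -1.046 -2.504
v -1.473 -1.386 -3.277
v -0.829 -0.534 -1.996
v -1.736 -0.692 -3.387
v -2.136 -0.205 -2.98
v -2.439 -0.211 -2.294
v -2.468 -0.706 -1.731
v -2.205 -1.4 -1.621
v -1.806 -1.887 -2.028
v -1.502 -1.881 -2.714
v 2.253 2.634 0.416
v 2.721 1.306 1.676
v 3.149 3.235 0.717
v 3.617 1.906 1.977
v 3.143 1.874 -0.717
v 3.611 0.545 0.543
v 4.039 2.474 -0.416
v 4.507 1.146 0.844
v 1.602 3.731 1.703
v 2.629 3.743 2.011
v 1.511 2.037 2.069
v 2.538 2.049 2.377
v 1.796 2.555 2.964
v 1.853 3.602 2.737
v 2.287 2.178 1.343
v 2.344 3.225 1.116
v 3.053 2.783 1.789
v 2.749 3.016 2.791
v 1.391 2.764 1.289
v 1.087 2.997 2.291
v 2.014 -3.809 -4.534
v 2.877 -3.9 -4.591
v 2.93 -4.183 -3.344
v 2.066 -4.091 -3.286
v 2.772 -3.387 -4.47
v 2.825 -3.67 -3.223
v 2.378 -3.035 -4.374
v 2.43 -3.318 -3.126
v 1.844 -2.978 -4.338
v 1.897 -3.261 -3.091
v 1.375 -3.239 -4.377
v 1.428 -3.521 -3.13
v 1.15 -3.717 -4.476
v 1.203 -4 -3.229
v 1.255 -4.23 -4.597
v 1.308 -4.513 -3.35
v 1.65 -4.582 -4.694
v 1.702 -4.865 -3.446
v 2.183 -4.639 -4.729
v 2.236 -4.922 -3.482
v 2.652 -4.379 -4.69
v 2.705 -4.661 -3.443
f 2 1 4
f 2 4 3
f 4 1 5
f 4 5 3
f 5 1 6
f 5 6 3
f 6 1 7
f 6 7 3
f 7 1 8
f 7 8 3
f 8 1 9
f 8 9 3
f 9 1 10
f 9 10 3
f 10 1 2
f 10 2 3
f 12 14 11
f 15 12 11
f 11 14 13
f 13 15 11
f 12 18 14
f 16 12 15
f 16 18 12
f 14 18 13
f 17 15 13
f 13 18 17
f 17 16 15
f 18 16 17
f 19 30 24
f 19 24 20
f 19 20 26
f 19 26 29
f 19 29 30
f 20 24 28
f 24 30 23
f 30 29 21
f 29 26 25
f 26 20 27
f 22 28 23
f 22 23 21
f 22 21 25
f 22 25 27
f 22 27 28
f 23 28 24
f 21 23 30
f 25 21 29
f 27 25 26
f 28 27 20
f 32 31 35
f 32 35 33
f 33 35 36
f 33 36 34
f 35 31 37
f 35 37 36
f 36 37 38
f 36 38 34
f 37 31 39
f 37 39 38
f 38 39 40
f 38 40 34
f 39 31 41
f 39 41 40
f 40 41 42
f 40 42 34
f 41 31 43
f 41 43 42
f 42 43 44
f 42 44 34
f 43 31 45
f 43 45 44
f 44 45 46
f 44 46 34
f 45 31 47
f 45 47 46
f 46 47 48
f 46 48 34
f 47 31 49
f 47 49 48
f 48 49 50
f 48 50 34
f 49 31 51
f 49 51 50
f 50 51 52
f 50 52 34
f 51 31 32
f 51 32 52
f 52 32 33
f 52 33 34



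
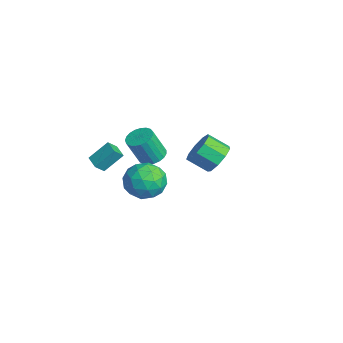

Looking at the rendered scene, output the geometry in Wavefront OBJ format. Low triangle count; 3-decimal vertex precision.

v -2.241 -4.465 -1.043
v -2.219 -3.353 0.037
v -2.402 -3.91 -1.611
v -2.379 -2.798 -0.53
v -1.301 -4.342 -1.19
v -1.278 -3.23 -0.109
v -1.461 -3.787 -1.757
v -1.439 -2.675 -0.677
v -2.578 3.272 -2.963
v -1.577 2.883 -2.723
v -2.202 1.799 -1.877
v -3.202 2.188 -2.117
v -1.782 3.398 -2.213
v -2.407 2.313 -1.368
v -2.359 3.854 -2.055
v -2.984 2.769 -1.21
v -3.039 4.038 -2.321
v -3.663 2.953 -1.476
v -3.502 3.863 -2.887
v -4.127 2.779 -2.042
v -3.533 3.412 -3.489
v -4.158 2.328 -2.644
v -3.117 2.896 -3.844
v -3.742 1.812 -2.999
v -2.449 2.555 -3.787
v -3.073 1.471 -2.942
v -1.841 2.55 -3.344
v -2.465 1.466 -2.499
v 2.874 -2.44 1.335
v 3.987 -1.868 1.361
v 3.733 -4.072 0.499
v 4.846 -3.5 0.525
v 4.299 -3.855 1.593
v 3.769 -2.847 2.11
v 3.951 -3.093 -0.25
v 3.421 -2.085 0.267
v 4.652 -2.272 0.382
v 4.868 -2.743 1.521
v 2.852 -3.197 0.339
v 3.068 -3.668 1.478
v 3.355 -2.011 1.422
v 4.365 -3.929 0.438
v 4.044 -4.138 1.066
v 4.698 -3.802 1.082
v 3.227 -2.586 1.862
v 3.881 -2.25 1.877
v 4.065 -3.418 2.013
v 3.839 -3.69 -0.017
v 4.493 -3.354 -0.002
v 3.022 -2.138 0.778
v 3.676 -1.802 0.794
v 3.655 -2.522 -0.153
v 4.4 -1.912 0.861
v 4.905 -2.871 0.37
v 4.379 -2.632 -0.086
v 4.067 -2.039 0.218
v 4.527 -2.189 1.531
v 5.032 -3.148 1.039
v 4.711 -3.356 1.667
v 4.399 -2.764 1.971
v 4.918 -2.426 0.955
v 2.688 -2.792 0.821
v 3.193 -3.751 0.329
v 3.321 -3.176 -0.111
v 3.009 -2.584 0.193
v 2.815 -3.069 1.49
v 3.32 -4.028 0.999
v 3.653 -3.901 1.642
v 3.341 -3.308 1.946
v 2.802 -3.514 0.905
v -1.052 -1.11 -0.736
v -0.627 -0.446 -0.448
v -0.583 -1.225 1.284
v -1.008 -1.89 0.996
v -0.959 -0.348 -0.396
v -0.914 -1.127 1.337
v -1.306 -0.383 -0.402
v -1.262 -1.162 1.33
v -1.61 -0.543 -0.467
v -1.565 -1.322 1.266
v -1.817 -0.801 -0.577
v -1.772 -1.58 1.155
v -1.892 -1.113 -0.716
v -1.847 -1.892 1.017
v -1.822 -1.425 -0.858
v -1.777 -2.204 0.875
v -1.619 -1.682 -0.978
v -1.574 -2.461 0.754
v -1.317 -1.84 -1.057
v -1.273 -2.619 0.675
v -0.97 -1.872 -1.081
v -0.926 -2.651 0.652
v -0.638 -1.773 -1.045
v -0.593 -2.552 0.688
v -0.376 -1.559 -0.955
v -0.332 -2.338 0.777
v -0.232 -1.267 -0.828
v -0.188 -2.046 0.905
v -0.23 -0.949 -0.685
v -0.185 -1.728 1.048
v -0.369 -0.658 -0.55
v -0.325 -1.437 1.182
f 2 4 1
f 5 2 1
f 1 4 3
f 3 5 1
f 2 8 4
f 6 2 5
f 6 8 2
f 4 8 3
f 7 5 3
f 3 8 7
f 7 6 5
f 8 6 7
f 10 9 13
f 10 13 11
f 11 13 14
f 11 14 12
f 13 9 15
f 13 15 14
f 14 15 16
f 14 16 12
f 15 9 17
f 15 17 16
f 16 17 18
f 16 18 12
f 17 9 19
f 17 19 18
f 18 19 20
f 18 20 12
f 19 9 21
f 19 21 20
f 20 21 22
f 20 22 12
f 21 9 23
f 21 23 22
f 22 23 24
f 22 24 12
f 23 9 25
f 23 25 24
f 24 25 26
f 24 26 12
f 25 9 27
f 25 27 26
f 26 27 28
f 26 28 12
f 27 9 10
f 27 10 28
f 28 10 11
f 28 11 12
f 29 66 45
f 66 40 69
f 45 69 34
f 66 69 45
f 29 45 41
f 45 34 46
f 41 46 30
f 45 46 41
f 29 41 50
f 41 30 51
f 50 51 36
f 41 51 50
f 29 50 62
f 50 36 65
f 62 65 39
f 50 65 62
f 29 62 66
f 62 39 70
f 66 70 40
f 62 70 66
f 30 46 57
f 46 34 60
f 57 60 38
f 46 60 57
f 34 69 47
f 69 40 68
f 47 68 33
f 69 68 47
f 40 70 67
f 70 39 63
f 67 63 31
f 70 63 67
f 39 65 64
f 65 36 52
f 64 52 35
f 65 52 64
f 36 51 56
f 51 30 53
f 56 53 37
f 51 53 56
f 32 58 44
f 58 38 59
f 44 59 33
f 58 59 44
f 32 44 42
f 44 33 43
f 42 43 31
f 44 43 42
f 32 42 49
f 42 31 48
f 49 48 35
f 42 48 49
f 32 49 54
f 49 35 55
f 54 55 37
f 49 55 54
f 32 54 58
f 54 37 61
f 58 61 38
f 54 61 58
f 33 59 47
f 59 38 60
f 47 60 34
f 59 60 47
f 31 43 67
f 43 33 68
f 67 68 40
f 43 68 67
f 35 48 64
f 48 31 63
f 64 63 39
f 48 63 64
f 37 55 56
f 55 35 52
f 56 52 36
f 55 52 56
f 38 61 57
f 61 37 53
f 57 53 30
f 61 53 57
f 72 71 75
f 72 75 73
f 73 75 76
f 73 76 74
f 75 71 77
f 75 77 76
f 76 77 78
f 76 78 74
f 77 71 79
f 77 79 78
f 78 79 80
f 78 80 74
f 79 71 81
f 79 81 80
f 80 81 82
f 80 82 74
f 81 71 83
f 81 83 82
f 82 83 84
f 82 84 74
f 83 71 85
f 83 85 84
f 84 85 86
f 84 86 74
f 85 71 87
f 85 87 86
f 86 87 88
f 86 88 74
f 87 71 89
f 87 89 88
f 88 89 90
f 88 90 74
f 89 71 91
f 89 91 90
f 90 91 92
f 90 92 74
f 91 71 93
f 91 93 92
f 92 93 94
f 92 94 74
f 93 71 95
f 93 95 94
f 94 95 96
f 94 96 74
f 95 71 97
f 95 97 96
f 96 97 98
f 96 98 74
f 97 71 99
f 97 99 98
f 98 99 100
f 98 100 74
f 99 71 101
f 99 101 100
f 100 101 102
f 100 102 74
f 101 71 72
f 101 72 102
f 102 72 73
f 102 73 74

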